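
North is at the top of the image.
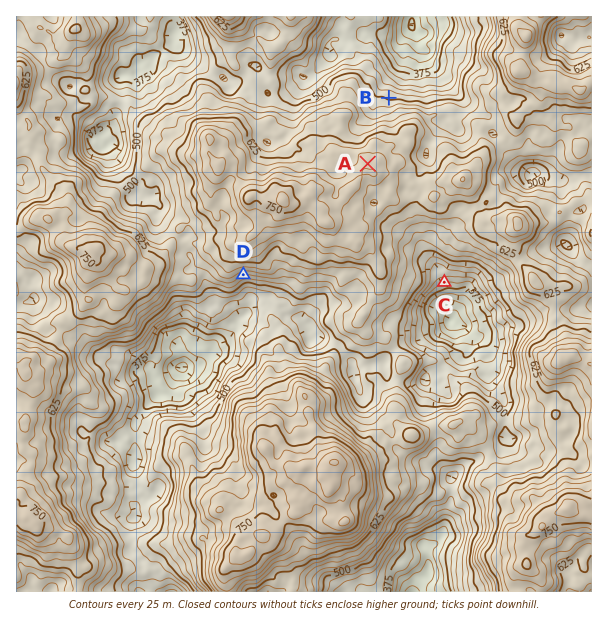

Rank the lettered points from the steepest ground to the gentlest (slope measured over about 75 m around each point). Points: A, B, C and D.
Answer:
D C B A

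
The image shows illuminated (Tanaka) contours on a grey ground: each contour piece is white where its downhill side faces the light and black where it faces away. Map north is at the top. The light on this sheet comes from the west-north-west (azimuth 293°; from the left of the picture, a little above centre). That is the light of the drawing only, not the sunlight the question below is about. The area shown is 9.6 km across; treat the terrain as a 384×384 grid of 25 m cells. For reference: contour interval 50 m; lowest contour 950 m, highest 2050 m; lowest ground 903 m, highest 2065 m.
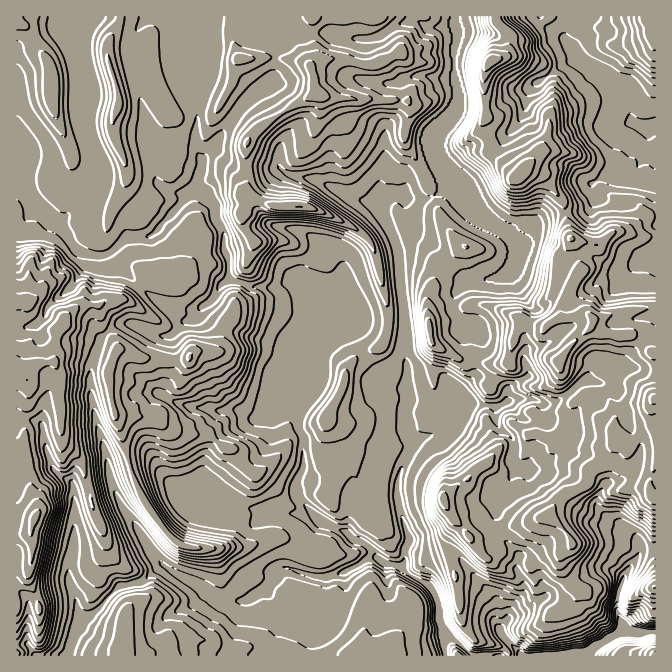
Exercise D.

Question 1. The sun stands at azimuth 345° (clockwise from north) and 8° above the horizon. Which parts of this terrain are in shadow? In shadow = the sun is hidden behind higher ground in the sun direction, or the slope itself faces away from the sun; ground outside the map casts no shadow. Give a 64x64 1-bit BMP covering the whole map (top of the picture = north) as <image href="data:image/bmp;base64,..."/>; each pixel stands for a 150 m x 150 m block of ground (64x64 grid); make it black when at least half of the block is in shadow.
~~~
<image width="64" height="64" href="data:image/bmp;base64,Qk0+AgAAAAAAAD4AAAAoAAAAQAAAAEAAAAABAAEAAAAAAAACAAATCwAAEwsAAAIAAAAAAAAA////AAAAAAD/AB4AAC///v8APgAA/////wA/AAD/////hv8AAP/3///H/wAAb////8f/gABv////8f/AAG///f/7/+eA7//+f////8/f//8/x//5/h/////P/+A+HH3//98CYP88/H8/vn/h8fh8/z88//fDcAn/H3n//8IjA/8P+//8Bg+B/w/3//gGD4D8D///+AYHgHgf//54hgPAPD///7mCAfAAP///mYAA2IA////LoBhZgDf/f8eg3EPA9/7/yIA8t8Hngf/48D//weef//72P//g5z///34///g3P////n///Dc////+f///Bz5///74cf8HgAP//uAx/gfeA//2ADz8T/8H//YCJmDn/EP//geDOHP44f/8BwACOCPx//wAAQAcB3n//gIY+AwAH//+Dzj8AAAb//Yf+HwAAAH/9g/5/gHAGf/3Dv3/AHwb/+8A/R8APgf/3wH8AAAeB/+/g/7BABsB/P+D/8AAOZkB/+f/wAAZ8Ef/5//AABnA///nP+AAAGH//+8f4ABIIf///w/ACFB5///8AAAYMFn//+fgARgwXP//8/IDPDBcP//x88c8MA4f//HwhwwAB4f8MfAPCAAHwB/h+A8IAAPw/+H4HwAAA/n/4fw/AAAD4Ycg8H+AIAAAAOAQOYAgAAP4ABoAgDAAB/xBhgAgAAAf/+AGAA=="/>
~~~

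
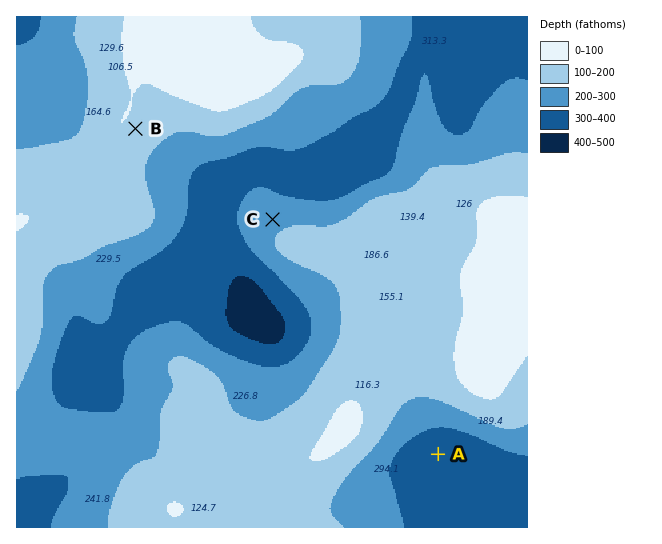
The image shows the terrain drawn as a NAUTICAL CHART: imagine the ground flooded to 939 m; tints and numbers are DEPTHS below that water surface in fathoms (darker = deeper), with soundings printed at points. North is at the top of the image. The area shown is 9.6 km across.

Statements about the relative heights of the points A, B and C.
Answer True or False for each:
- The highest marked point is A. False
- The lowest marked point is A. True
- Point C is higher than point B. False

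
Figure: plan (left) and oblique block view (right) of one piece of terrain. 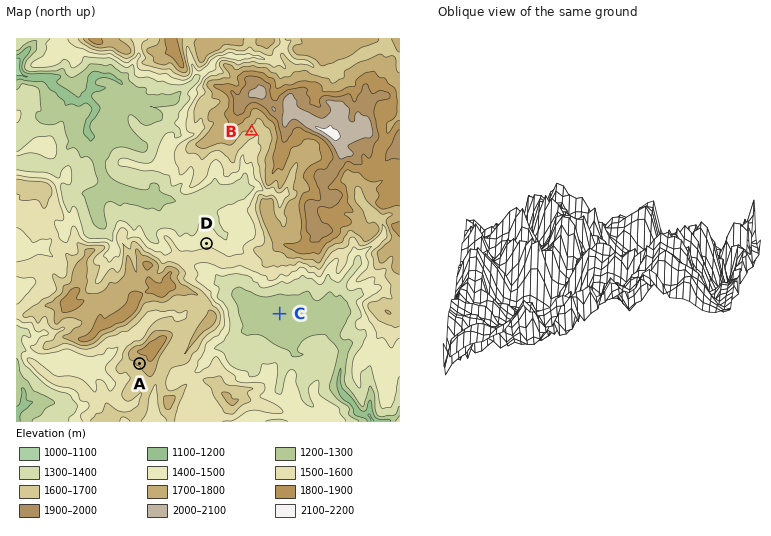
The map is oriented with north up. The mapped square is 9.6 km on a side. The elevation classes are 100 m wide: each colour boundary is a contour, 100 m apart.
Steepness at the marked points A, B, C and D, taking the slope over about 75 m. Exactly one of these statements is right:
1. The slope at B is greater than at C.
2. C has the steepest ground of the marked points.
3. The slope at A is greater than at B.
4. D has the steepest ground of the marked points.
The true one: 1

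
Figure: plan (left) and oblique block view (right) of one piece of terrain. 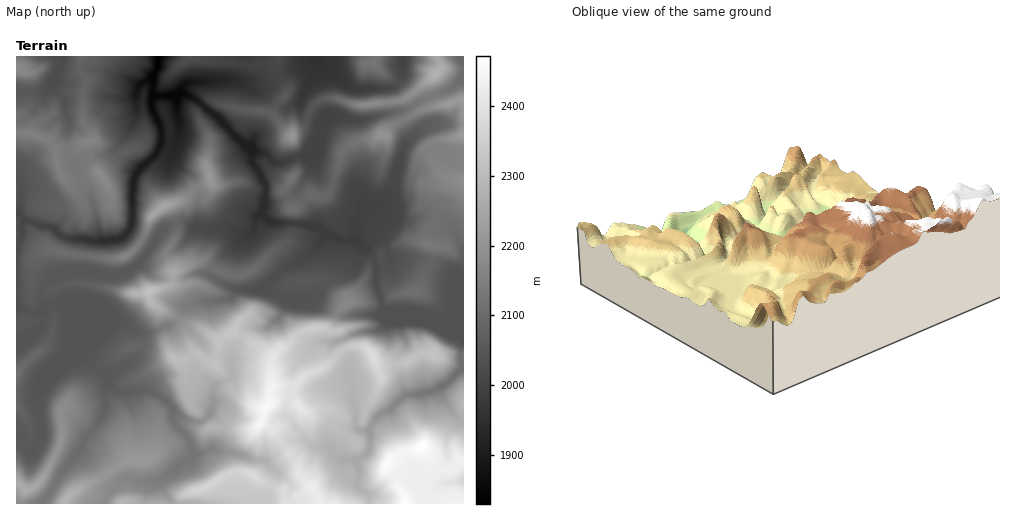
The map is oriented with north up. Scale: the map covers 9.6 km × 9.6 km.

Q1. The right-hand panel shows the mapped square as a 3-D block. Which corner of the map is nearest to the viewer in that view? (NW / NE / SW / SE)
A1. SW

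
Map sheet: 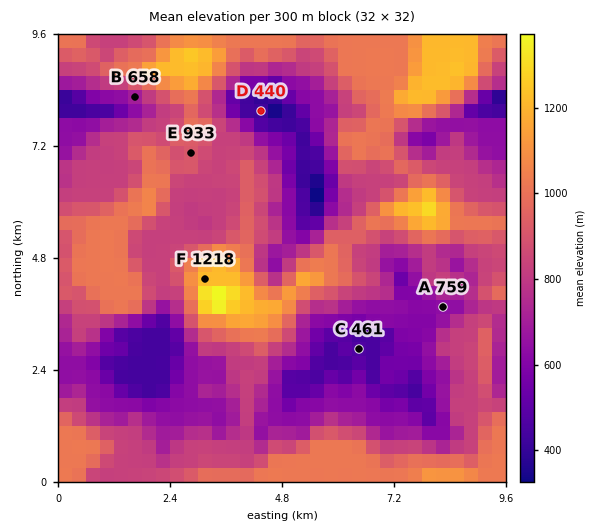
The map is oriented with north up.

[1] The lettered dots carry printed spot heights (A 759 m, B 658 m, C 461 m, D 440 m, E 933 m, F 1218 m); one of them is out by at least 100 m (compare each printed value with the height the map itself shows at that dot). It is A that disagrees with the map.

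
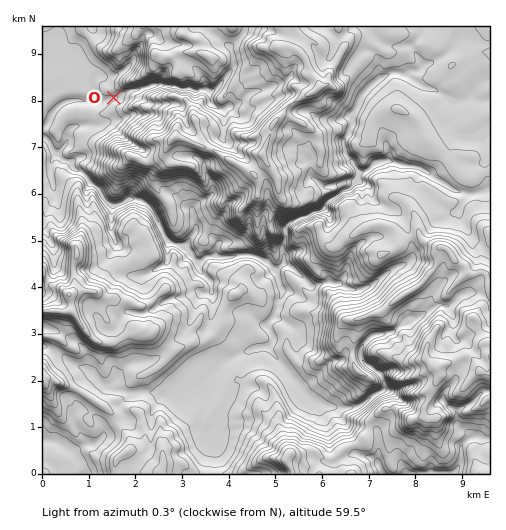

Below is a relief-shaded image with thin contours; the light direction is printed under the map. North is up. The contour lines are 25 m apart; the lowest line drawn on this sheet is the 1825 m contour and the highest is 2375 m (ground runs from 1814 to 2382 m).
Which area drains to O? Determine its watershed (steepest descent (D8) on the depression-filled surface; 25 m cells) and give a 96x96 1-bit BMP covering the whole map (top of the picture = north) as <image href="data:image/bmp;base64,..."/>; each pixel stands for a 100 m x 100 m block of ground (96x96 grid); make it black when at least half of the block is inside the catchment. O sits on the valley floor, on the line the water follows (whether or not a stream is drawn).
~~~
<image width="96" height="96" href="data:image/bmp;base64,Qk2+BAAAAAAAAD4AAAAoAAAAYAAAAGAAAAABAAEAAAAAAIAEAAATCwAAEwsAAAIAAAAAAAAA////AAAAAAAAAAAAAAAAAAAAAAAAAAAAAAAAAAAAAAAAAAAAAAAAAAAAAAAAAAAAAAAAAAAAAAAAAAAAAAAAAAAAAAAAAAAAAAAAAAAAAAAAAAAAAAAAAAAAAAAAAAAAAAAAAAAAAAAAAAAAAAAAAAAAAAAAAAAAAAAAAAAAAAAAAAAAAAAAAAAAAAAAAAAAAAAAAAAAAAAAAAAAAAAAAAAAAAAAAAAAAAAAAAAAAAAAAAAAAAAAAAAAAAAAAAAAAAAAAAAAAAAAAAAAAAAAAAAAAAAAAAAAAAAAAAAAAAAAAAAAAAAAAAAAAAAAAAAAAAAAAAAAAAAAAAAAAAAAAAAAAAAAAAAAAAAAAAAAAAAAAAAAAAAAAAAAAAAAAAAAAAAAAAAAAAAAAAAAAAAAAAAAAAAAAAAAAAAAAAAAAAAAAAAAAAAAAAAAAAAAAAAAAAAAAAAAAAAAAAAAAAAAAAAAAAAAAAAAAAAAAAAAAAAAAAAAAAAAAAAAAAAAAAAAAAAAAAAAAAAAAAAAAAAAAAAAAAAAAAAAAAAAAAAAAAAAAAAAAAAAAAAAAAAAAAAAAAAAAAAAAAAAAAAAAAAAAAAAAAAAAAAAAAAAAAAAAAAAAAAAAAAAAAAAAAAAAAAAAAAAAAAAAAAAAAAAAAAAAAAAAAAAAAAAAAAAAAAAAAAAAAAAAAAAAAAAAAAAAAAAAAAAAAAAAAAAAAAAAAAAAAAAAAAAAAAAAAAAAAAAAAAAAAAAAAAAAAAAAAAAAAAAAAAAAAAAAAAAAAAAAAAAAAAAAAAAAAAAAAAAAAAAAAAAAAAAAAAAAAAAAAAAAAAAAAAAAAAAAAAAAAAAAAAAAAAAAAAAAAAAAAAAAAAAAAAAAAAAAAAAAAAAAAAAAAAAAAAAAAAAAAAAAAAAAAAAAAAAAAAAAAAAAAAAAAAAAAAAAAAAAAAAAAAAAAAAAAAAAAAAAAAAAAAAAAAAAAAAAAAAAAAAAAAAAAAAAAAAAAAAAAAAAAAAAAAAAAAAAAAAAAAAAAAAAAAAAAAAAAAAAAAAAAAAAAAAABwAAAAAAAAAAAAAAD4AAAAAAAAAAAAAAP8AAAAAAAAAAAAAA/4AAAAAAAAAAAAAD/8AAAAAAAAAAAAAf/8AAAAAAAAAAAAB//8AAAAAAAAAAAAH//+AAAAAAAAAAAAH//+AAAAAAAAAAAAH//+AAAAAAAAAAAAH///AAAAAAAAAAAAH///gAAAAAAAAAAAP///wAAAAAAAAAGP////wAAAAAAAAAP/////8AAAAAAAAAf//////AAAAAAAAAf//////gAAAAAAAAP//////4AAAAAAAAH//////4AAAAAAAAB//////4AAAAAAAAAP/////wAAAAAAAAAH/////gAAAAAAAAAD/////gAAAAAAAAAD/////gAAAAAAAAAD/////AAAAAAAAAAADP//+AAAAAAAAAAAAP//4AAAAAAAAAAAAP//4AAAAAAAAAAAA///4AAAAAAAAAAAD///4AAAAAAAAAAAD///wAAAAAAA="/>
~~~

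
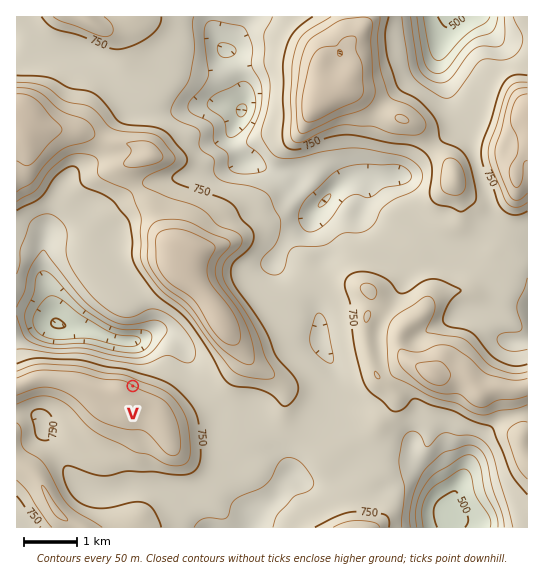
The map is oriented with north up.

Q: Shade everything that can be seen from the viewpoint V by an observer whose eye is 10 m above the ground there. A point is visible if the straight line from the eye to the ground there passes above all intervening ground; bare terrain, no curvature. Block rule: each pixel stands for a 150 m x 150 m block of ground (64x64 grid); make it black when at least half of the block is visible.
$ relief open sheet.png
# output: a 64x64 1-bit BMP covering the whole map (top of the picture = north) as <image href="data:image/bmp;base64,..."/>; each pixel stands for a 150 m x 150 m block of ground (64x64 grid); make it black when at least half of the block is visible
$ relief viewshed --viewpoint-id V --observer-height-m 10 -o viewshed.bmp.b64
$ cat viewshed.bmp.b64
<image width="64" height="64" href="data:image/bmp;base64,Qk0+AgAAAAAAAD4AAAAoAAAAQAAAAEAAAAABAAEAAAAAAAACAAATCwAAEwsAAAIAAAAAAAAA////AAAAAAAAAAAAAAAABwAAAAAAAAAHAAAAAAAAAAcAAAAAAAAADwAAAAAAAwAPAAAAAAAJAA8AAAAAADwAHwAAAAAAfgAfAAAAAAH+AB8AAAAAB/4AHwAAAAAf/AAeAAAAAH/8AH4AAAAB//wB/wAAAAfP/APmAAAAH8H/A8AAAEB/wH8PwAABwf/AHx/AAAPH/8AeeAAAA///AB34AAAD//wAG/AAAAP/+AAL4AAAAP/4AAOIAAAA//AAAQgAAAP/4AABAAAAH//AAAAAAAB//8AAAAAAAf//gAAAAAD///+AAAAAAP///wAAAAAA///+AAAAAAD///wAAAAAAP//+AAAAAAA///wAAAAAAD///AAAAAAAP//4AAAAAAA8//gAAAAAADz/4AAAAAAAP//AAAAAAAA//8AAAAAAAD//wAAAAAAAP//AAAAAAAA//4AAAAAAAD//gAAAAAAAP//AAAAAAAA/7+AAAAAAAD/h4AAAAAAAP/ggAAAAAAA//gAAAAAAAD/4AAAAAAAAP/AAAAAAAAAYAAAAAAAAAAAAAAAAAAAAAAAAAAAAAAAAAAAAAAAAAAAAAAAAAAAAAAAAAAAAAAAAAAAAAAAAAAAAAAAAAAAAAAAAAAAAAAAAAAAAAAAAAAAAAAAAAAAAAAAAAAAAAAAAAAAAAAAAAAAgAAAAAAAAA=="/>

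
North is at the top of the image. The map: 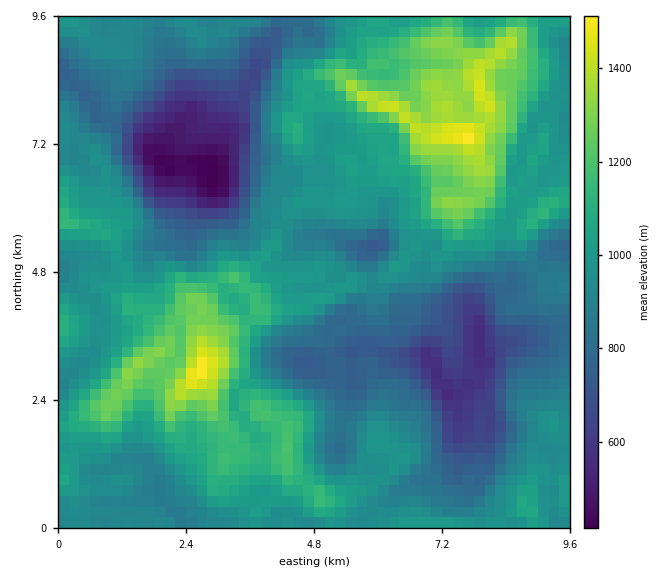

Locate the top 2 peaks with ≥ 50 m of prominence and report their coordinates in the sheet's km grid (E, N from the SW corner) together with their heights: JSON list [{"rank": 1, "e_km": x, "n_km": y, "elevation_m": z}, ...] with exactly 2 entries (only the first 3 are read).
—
[{"rank": 1, "e_km": 2.64, "n_km": 2.94, "elevation_m": 1551}, {"rank": 2, "e_km": 7.66, "n_km": 7.36, "elevation_m": 1545}]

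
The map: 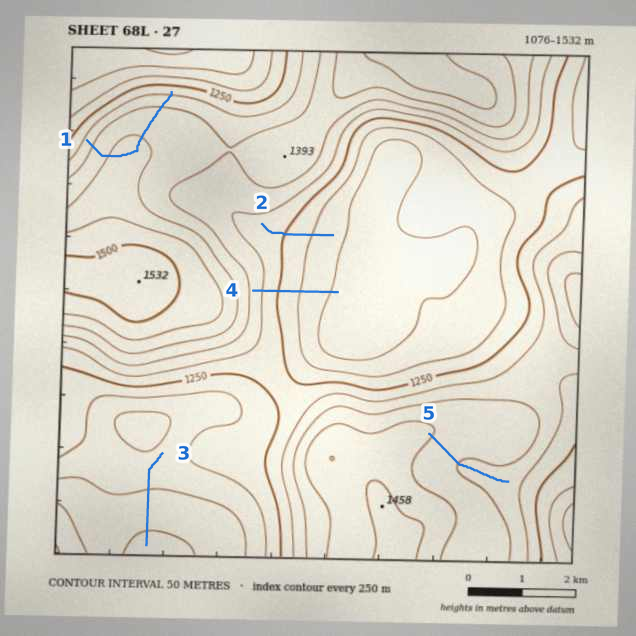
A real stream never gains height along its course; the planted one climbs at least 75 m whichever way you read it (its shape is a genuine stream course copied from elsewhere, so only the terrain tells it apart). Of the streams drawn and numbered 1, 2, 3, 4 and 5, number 1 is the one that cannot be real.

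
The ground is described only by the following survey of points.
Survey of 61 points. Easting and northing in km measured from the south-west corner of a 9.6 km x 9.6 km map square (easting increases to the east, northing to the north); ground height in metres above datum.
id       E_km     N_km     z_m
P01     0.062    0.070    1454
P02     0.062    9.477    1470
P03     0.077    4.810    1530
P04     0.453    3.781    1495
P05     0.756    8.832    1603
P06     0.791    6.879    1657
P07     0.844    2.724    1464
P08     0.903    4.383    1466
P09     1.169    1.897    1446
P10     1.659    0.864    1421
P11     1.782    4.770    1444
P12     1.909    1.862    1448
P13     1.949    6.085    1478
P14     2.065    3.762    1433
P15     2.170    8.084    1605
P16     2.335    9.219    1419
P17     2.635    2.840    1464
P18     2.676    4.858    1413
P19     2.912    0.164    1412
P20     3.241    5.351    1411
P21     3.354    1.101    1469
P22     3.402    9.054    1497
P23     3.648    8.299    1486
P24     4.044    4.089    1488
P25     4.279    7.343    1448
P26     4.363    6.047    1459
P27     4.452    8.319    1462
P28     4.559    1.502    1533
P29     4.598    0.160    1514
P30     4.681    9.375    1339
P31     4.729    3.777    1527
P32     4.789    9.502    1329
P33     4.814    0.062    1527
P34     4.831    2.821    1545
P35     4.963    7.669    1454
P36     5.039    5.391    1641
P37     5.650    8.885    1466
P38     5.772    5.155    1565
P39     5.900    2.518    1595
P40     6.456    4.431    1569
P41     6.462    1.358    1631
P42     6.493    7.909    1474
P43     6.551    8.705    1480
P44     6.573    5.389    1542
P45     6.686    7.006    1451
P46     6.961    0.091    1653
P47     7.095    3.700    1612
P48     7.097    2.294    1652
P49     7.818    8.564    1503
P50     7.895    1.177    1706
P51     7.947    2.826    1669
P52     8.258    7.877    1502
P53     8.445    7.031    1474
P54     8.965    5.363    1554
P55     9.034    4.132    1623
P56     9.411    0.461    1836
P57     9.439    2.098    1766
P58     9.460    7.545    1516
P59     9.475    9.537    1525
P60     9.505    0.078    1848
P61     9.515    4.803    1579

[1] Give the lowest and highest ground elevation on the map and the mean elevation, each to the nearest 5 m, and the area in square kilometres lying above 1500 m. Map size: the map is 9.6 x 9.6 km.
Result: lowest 1325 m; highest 1855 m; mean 1530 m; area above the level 48.3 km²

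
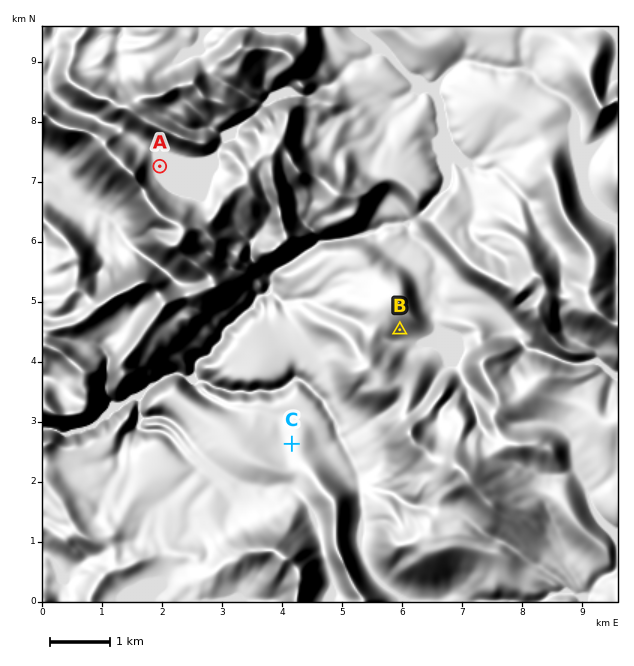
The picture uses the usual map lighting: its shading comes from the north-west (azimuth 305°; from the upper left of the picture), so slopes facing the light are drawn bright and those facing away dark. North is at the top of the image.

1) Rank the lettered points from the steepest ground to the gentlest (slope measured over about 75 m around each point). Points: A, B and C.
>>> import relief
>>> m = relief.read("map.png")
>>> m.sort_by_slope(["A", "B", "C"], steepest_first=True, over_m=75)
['B', 'C', 'A']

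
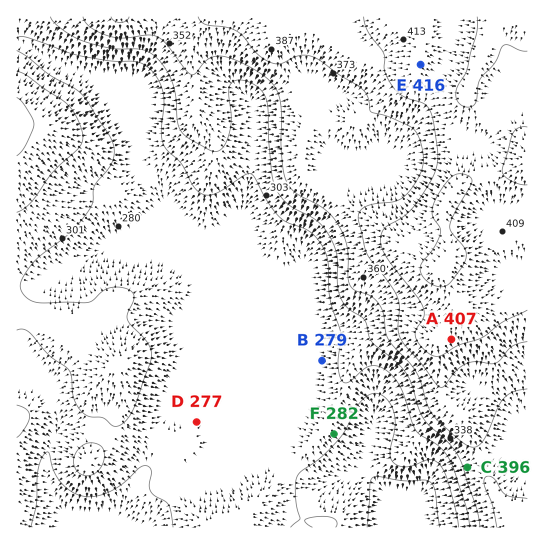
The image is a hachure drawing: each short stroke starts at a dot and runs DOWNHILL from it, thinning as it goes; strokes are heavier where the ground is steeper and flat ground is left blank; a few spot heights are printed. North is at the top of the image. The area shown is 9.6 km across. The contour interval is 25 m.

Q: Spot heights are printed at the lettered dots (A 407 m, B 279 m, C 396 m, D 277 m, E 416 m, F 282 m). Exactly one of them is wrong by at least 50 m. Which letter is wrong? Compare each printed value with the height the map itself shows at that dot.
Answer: C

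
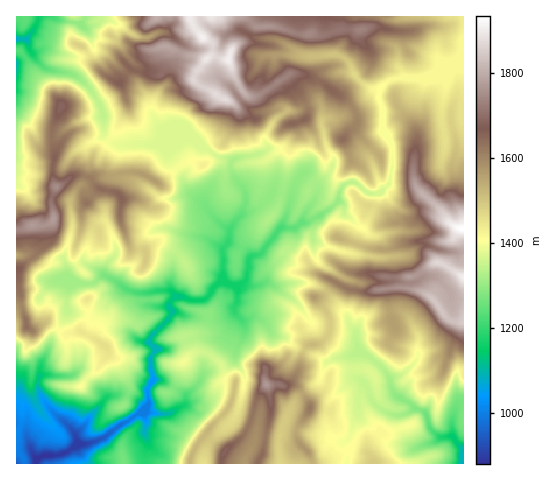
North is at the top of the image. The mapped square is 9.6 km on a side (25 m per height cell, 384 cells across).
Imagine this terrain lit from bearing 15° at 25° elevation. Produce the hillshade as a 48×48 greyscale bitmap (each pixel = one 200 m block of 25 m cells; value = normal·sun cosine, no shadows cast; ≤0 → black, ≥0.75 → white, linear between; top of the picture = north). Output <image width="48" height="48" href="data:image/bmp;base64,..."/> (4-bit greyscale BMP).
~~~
<image width="48" height="48" href="data:image/bmp;base64,Qk32BAAAAAAAAHYAAAAoAAAAMAAAADAAAAABAAQAAAAAAIAEAAATCwAAEwsAABAAAAAAAAAAAAAAABEREQAiIiIAMzMzAERERABVVVUAZmZmAHd3dwCIiIgAmZmZAKqqqgC7u7sAzMzMAN3d3QDu7u4A////AJpXjezMqqqpaLdod3qJhljLqIm8zN3KmZhFWMvNuruoeKdpuHmZh3u6mZm7qqvNyJZER4Z6zbyXeKp73IioiKypiZqpl2jMxYZmmkMSjeyYmqupzKiXmZiIiauqqGiFY3ZopiNRBby7zLvKiqeGiXR4iaq8y7tUVnZ5QBBGEEqXeaq7iJd3iIZ5mZq7q8hGaGWEAAAXhzRAJXd5p5dYVYyqqZqZqWJGaFRQAAFEeGVWdEZ2mJc2M47JqpmJlTM1VkRDaJdBNXaZdUeHipZamIu5mpiJdVZURDVoeJhDRWaCJFaInoWd7ZiamYiYVnhmRQNDI2dlVnhyZ3dovYff3LuaqpqUJHh4RBEVVmZ3iruLupiKy6z/7NpnmZgwJXh4UhAEV2VpvO2XaKqrubz/3Kh2eIUjV2ZmUgAjZ2abu6dFaaqqqrrMqJu4iHVWd3VDECaEipq6qFQpzMupq6q4d6uYmWZmiXQgAH3qq6mqmZp33Lqau4iHibhYqFVnmVMAR47tqYeau7u5mazKqoh3epNJgyE2djAFqYq8uZqqzLuqiJm7qqmYmVSIMAABIAA6mJmsurzLynV4UyN7yamql3ukJFVDISWqhpmZmYi7hBATMTdppYiHZndWmYeZmJqYVZVFZleHMSI1RXmHZXh2Zla8mZrO7dplacYSVVhTU0dnZ5qYeHmYmYzZvu7u7sl6zIYxJUZEdEmYeaqpiXaJmayry5qph2jMmDVSFmVnYou5mqqoiGVqq8uXVoq5h2moRFM0RnV5Mqu6mZmHeHdnu8uHm9yYiZl1Q5mHZ3WIFqh3eJiJeIiFiJqs3bdmeHUiae/7uVVmN4VFeJmXZoiYZ3ib22aJqGImzf/ZyWVTR1V5qpmHdoiZeHd4p2m8tzJt7vx3dXhiWpqoiZh3eIiJiIeHdqy8lBTP77hnhGiJvcpliHZ4iXiIiJh3SLZoczz/7od4y3m8y5eNyFRXiGd3d4lmQyJkc47+3IdYvszc3Lzut2ZWd2ZmZndVYRd2dazMqnU2i+7d7u7bqYmWVmeGVFQ1RHlpdaqqqmRXl7zNy8y5maqVM0V1RCE0BYecdaqZmVaHp2i7mJmZiZhUQiNDEhJkJ3jNZquqmXqHiYiqdmeIiIU0QREUISSGmom5R6y5iaqIaKu5dUiHd0AAAAM1iHaHqpmYWLy5iamHZ3q4Ukh1QgAAAFZUmpl2Z6unacy5mal2m7ylImdUEAAAF2RENHp0R722eru5qYh5//6BA4UiEAA3unl0NHhUesyoq7u6qYee//sQB3IAIhScpt25ZnZqzcdXu7qpmXjP/qIDiWMiM2iZV8zMqaqszJM1mYiZmVrJdjJ7uYZVRolmWqvM3v7cuURFZUeIiWyXdTbLmoRVV5mImamYvcqqlCR3ZWiIeMt4hWvKupvKuoaK23dnhSASIiaYZXZ3eYeIeN6pvMutxiObzqVEIBEiI0d1RVVWeEWYnOyay1IlUzineXVERomYeKqImql4iGSqvLictiMAJlpzMzeIq7y7vO3N/+yqmA=="/>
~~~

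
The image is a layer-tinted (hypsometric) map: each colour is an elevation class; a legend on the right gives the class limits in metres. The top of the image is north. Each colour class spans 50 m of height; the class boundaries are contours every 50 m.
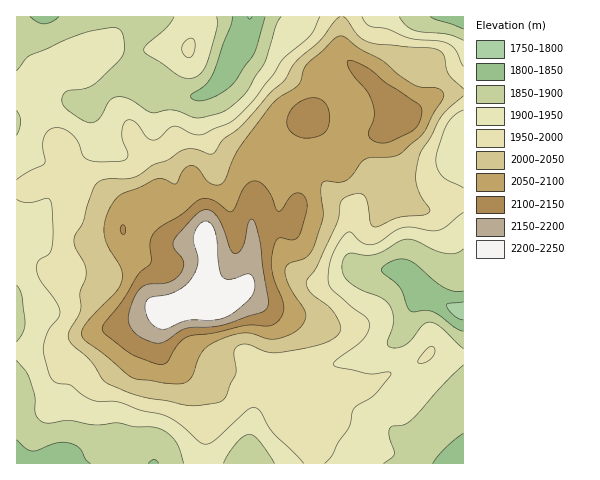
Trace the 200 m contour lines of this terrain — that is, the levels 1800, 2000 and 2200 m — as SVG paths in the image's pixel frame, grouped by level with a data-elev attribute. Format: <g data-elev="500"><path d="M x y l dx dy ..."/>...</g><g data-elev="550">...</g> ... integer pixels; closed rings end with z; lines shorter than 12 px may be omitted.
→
<g data-elev="1800"><path d="M463 320l-9-4-8-10 2-3 15-1"/></g><g data-elev="2000"><path d="M463 89l-15-15-4-18-5-6-8-2-52-4-10-2-11-6-15-19"/><path d="M340 17l-6 5-15 19-24 21-11 19-14 12-29 34-19 13-8 13-5 1-15-5-9 0-17 11-15 5-17 12-10 2-22 0-6 3-3 4-8 20-4 16-9 16 1 8 10 18 1 10-6 19 0 18-10 19-2 6 3 7 18 17 13 18 5 5 30 12 46 10 13 1 20-3 6-2 3-4 10-22 1-6-2-16 1-4 3-3 10-2 18 8 12 1 39-7 18-9 6-8-3-10-9-12-19-15-4-9 11-17 19-42 5-22 3-4 7-3 7-2 5 2 4 7 4 21 4 4 23-9 25-3 6-2 1-4-10-14-4-13 0-9 3-16 22-40 22-21"/></g><g data-elev="2200"><path d="M161 329l6 0 20-9 26 0 12-2 14-10 11-9 3-6 2-11-2-5-3-3-4 0-16 5-5 0-3-3-3-11-3-31-3-8-5-5-4 0-3 2-7 11 0 8 4 20-2 9-6 9-7 7-8 5-9 3-15 2-5 5-1 7 3 10 6 7z"/></g>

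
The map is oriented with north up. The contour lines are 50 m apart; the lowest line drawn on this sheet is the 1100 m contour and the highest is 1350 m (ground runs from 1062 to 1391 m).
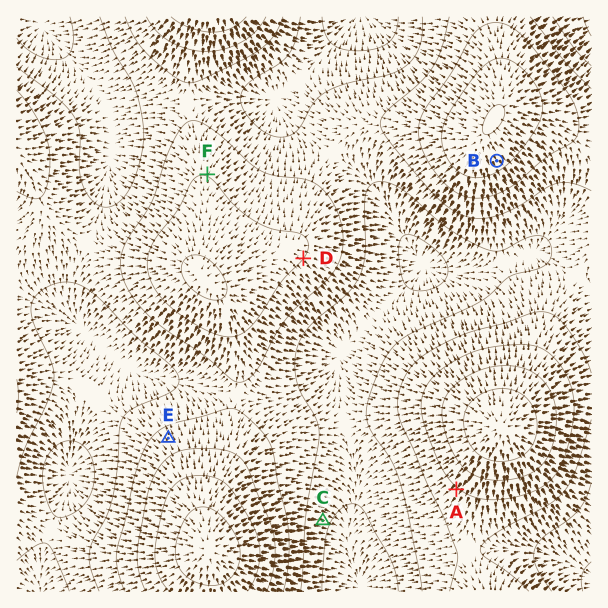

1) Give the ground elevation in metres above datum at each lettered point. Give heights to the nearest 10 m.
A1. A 1250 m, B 1320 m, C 1110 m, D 1250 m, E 1220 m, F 1250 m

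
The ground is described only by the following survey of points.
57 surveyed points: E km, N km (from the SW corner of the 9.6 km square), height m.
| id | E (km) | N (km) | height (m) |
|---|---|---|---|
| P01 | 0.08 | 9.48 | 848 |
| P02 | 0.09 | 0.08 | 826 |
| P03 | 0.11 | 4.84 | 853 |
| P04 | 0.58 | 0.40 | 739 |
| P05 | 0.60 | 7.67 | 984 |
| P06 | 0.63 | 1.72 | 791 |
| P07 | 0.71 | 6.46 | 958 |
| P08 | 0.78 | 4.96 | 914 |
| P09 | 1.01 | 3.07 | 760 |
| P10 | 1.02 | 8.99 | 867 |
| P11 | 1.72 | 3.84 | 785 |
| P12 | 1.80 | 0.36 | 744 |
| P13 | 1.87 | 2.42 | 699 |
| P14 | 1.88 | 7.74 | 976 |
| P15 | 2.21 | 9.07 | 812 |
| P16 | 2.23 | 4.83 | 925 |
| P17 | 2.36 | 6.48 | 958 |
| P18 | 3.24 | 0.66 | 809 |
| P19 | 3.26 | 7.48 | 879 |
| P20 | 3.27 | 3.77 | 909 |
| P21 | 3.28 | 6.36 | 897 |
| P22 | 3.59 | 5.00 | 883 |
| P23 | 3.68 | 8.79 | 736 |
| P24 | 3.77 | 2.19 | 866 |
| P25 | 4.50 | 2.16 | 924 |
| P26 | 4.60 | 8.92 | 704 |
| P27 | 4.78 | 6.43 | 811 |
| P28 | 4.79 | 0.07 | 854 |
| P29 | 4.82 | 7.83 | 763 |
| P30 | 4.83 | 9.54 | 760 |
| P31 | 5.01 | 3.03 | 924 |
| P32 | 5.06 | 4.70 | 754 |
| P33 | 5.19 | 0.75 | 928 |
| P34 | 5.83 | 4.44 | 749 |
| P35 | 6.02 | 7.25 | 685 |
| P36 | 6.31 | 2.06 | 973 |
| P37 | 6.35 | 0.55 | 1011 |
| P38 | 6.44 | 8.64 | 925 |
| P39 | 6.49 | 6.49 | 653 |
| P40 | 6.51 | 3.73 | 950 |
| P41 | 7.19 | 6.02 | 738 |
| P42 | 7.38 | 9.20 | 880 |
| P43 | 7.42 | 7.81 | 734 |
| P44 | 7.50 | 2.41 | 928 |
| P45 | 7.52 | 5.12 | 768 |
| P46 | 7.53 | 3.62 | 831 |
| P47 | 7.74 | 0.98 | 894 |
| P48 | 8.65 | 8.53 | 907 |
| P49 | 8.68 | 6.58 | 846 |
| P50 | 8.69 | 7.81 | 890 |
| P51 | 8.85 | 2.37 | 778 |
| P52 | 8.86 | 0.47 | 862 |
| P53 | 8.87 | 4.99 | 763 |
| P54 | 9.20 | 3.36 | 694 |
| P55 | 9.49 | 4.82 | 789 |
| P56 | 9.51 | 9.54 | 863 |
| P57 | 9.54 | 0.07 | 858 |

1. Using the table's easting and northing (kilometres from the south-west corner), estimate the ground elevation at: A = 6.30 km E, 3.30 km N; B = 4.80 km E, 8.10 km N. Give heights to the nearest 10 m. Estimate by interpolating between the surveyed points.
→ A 950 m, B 730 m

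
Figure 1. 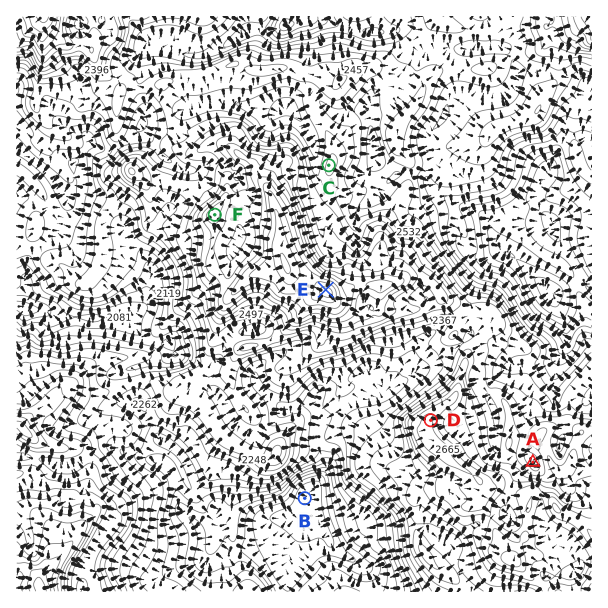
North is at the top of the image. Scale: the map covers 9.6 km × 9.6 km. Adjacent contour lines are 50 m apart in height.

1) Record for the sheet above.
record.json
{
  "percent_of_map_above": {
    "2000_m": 93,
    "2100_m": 86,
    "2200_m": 76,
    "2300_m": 57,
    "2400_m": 39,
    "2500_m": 23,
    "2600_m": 13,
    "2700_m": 5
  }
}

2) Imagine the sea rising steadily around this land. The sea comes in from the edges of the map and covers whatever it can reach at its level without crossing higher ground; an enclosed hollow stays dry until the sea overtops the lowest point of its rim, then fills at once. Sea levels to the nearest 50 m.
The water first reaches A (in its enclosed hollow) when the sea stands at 2450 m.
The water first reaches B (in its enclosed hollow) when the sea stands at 1900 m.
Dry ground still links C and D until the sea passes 2400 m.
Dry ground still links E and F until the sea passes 2700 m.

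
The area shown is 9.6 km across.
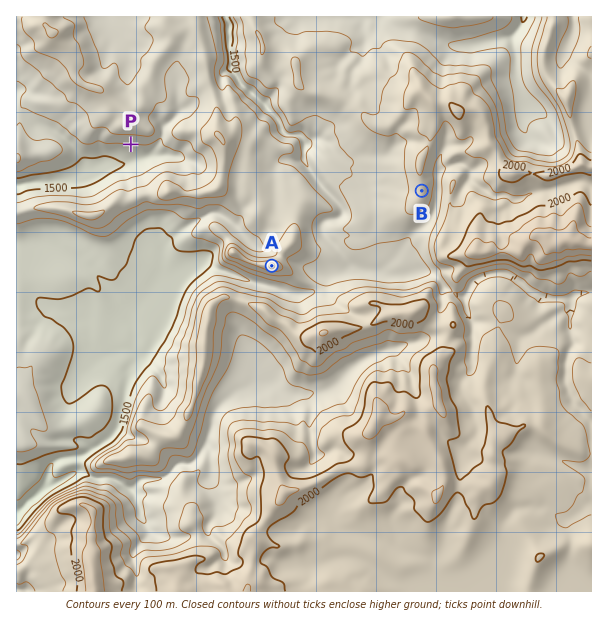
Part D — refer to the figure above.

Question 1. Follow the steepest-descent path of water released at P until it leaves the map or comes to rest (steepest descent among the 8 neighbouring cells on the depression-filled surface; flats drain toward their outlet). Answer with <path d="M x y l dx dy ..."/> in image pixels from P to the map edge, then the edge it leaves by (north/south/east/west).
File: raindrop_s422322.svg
<path d="M131 144l0 17-5 3-4 0-2 1-19 0-8 5-9 1-7 6-6 2-2 1-9 0-1 2-26 0-1 1-15 2"/>
exit: west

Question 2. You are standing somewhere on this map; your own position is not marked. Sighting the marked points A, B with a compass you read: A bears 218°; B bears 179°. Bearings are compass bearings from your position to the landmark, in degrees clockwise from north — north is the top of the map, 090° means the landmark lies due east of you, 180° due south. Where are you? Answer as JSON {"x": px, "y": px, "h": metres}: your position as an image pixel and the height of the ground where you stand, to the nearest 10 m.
{"x": 420, "y": 76, "h": 1930}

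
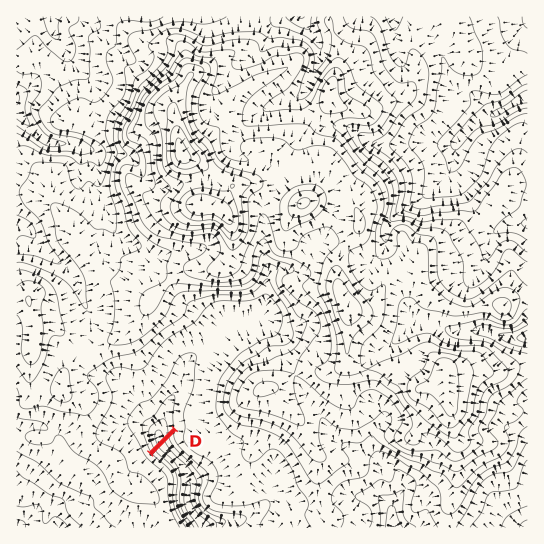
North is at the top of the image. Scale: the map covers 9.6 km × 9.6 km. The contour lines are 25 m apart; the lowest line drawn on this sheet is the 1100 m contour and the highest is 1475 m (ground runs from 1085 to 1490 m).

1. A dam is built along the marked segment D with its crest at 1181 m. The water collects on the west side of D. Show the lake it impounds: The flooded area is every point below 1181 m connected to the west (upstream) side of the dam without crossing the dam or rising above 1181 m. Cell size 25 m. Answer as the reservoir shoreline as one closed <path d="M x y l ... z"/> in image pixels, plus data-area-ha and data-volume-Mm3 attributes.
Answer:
<path d="M178 388l-5 1-12 12-6 10-5 5-5 1-5 5 0 7 9 22 26-24 0-17 5-19-2-3z" data-area-ha="43" data-volume-Mm3="9.38"/>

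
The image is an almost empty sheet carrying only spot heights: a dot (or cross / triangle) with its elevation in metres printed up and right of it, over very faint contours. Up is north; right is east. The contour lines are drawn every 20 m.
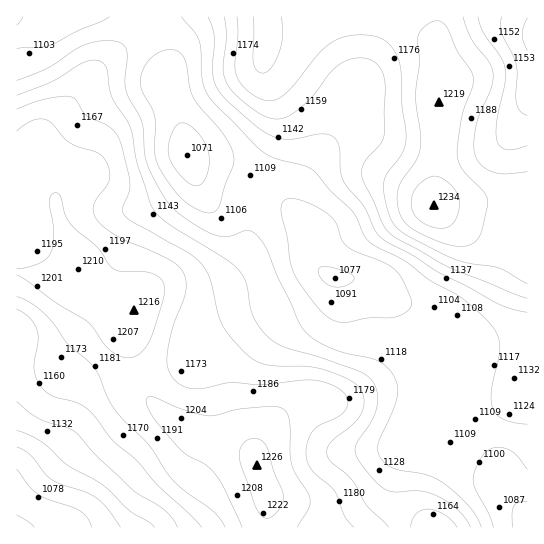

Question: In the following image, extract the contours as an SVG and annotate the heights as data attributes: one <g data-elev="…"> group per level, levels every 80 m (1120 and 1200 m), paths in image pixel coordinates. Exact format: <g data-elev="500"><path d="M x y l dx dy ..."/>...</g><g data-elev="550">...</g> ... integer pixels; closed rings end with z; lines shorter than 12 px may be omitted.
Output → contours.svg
<g data-elev="1120"><path d="M481 527l-4-10-8-11-26-23-17-8-32-6-8-5-5-6-3-7 0-8 16-34 4-16-2-12-8-12-6-6-8-4-29-6-16-6-13-6-10-8-8-12-20-44-12-29-5-8-7-7-7-3-18 6-15-1-28-16-11-9-8-8-19-36-3-12-3-32-16-31-1-12 2-25-4-9-5-3-9-1-22 3-12 5-28 19-30 12"/><path d="M17 430l13 5 12 7 24 22 36 20 27 26 20 12 6 5"/><path d="M527 51l-4-10-1-7 5-16"/><path d="M181 17l14 16 4 8 2 9 1 29 5 15 8 11 39 39 9 8 8 5 32 8 10 5 18 21 22 21 11 23 6 7 33 18 27 20 30 17 16 13 15 15 7 10 2 12-9 43 0 11 2 7 4 7 6 4 11 4 13 1"/></g><g data-elev="1200"><path d="M297 527l12-18 1-10-2-6-12-18-4-10-2-11 0-32-2-7-3-5-7-3-11-1-28 3-22 6-10 1-25-7-28-12-7 1-1 5 5 11 24 30 12 11 19 10 11 11 8 13 17 38"/><path d="M17 275l9 5 32 24 28 17 7 6 15 22 9 6 9 3 7-1 5-2 9-10 7-15 10-37-1-11-8-7-12-3-23-1-9-4-14-20-21-17-7-8-5-9-3-16-4-4-6 2-2 6 5 32-1 12-3 9-4 5-8 5-12 4-9 1"/><path d="M455 246l14-1 5-2 4-5 5-11 5-26-5-10-21-22-5-12 1-12 3-26 12-33 0-11-3-6-13-18-11-25-4-4-5-1-6 1-6 4-7 11 1 25-3 36 4 35 0 14-4 14-16 24-3 8 0 9 4 15 9 10 23 12z"/><path d="M253 17l0 45 3 8 6 3 5-1 4-4 8-17 3-14 0-20"/></g>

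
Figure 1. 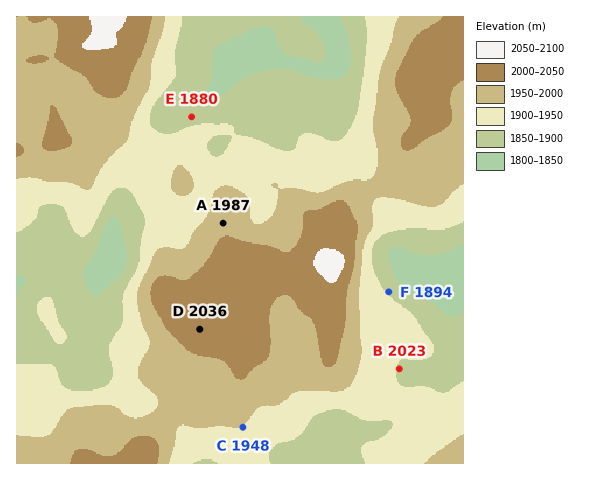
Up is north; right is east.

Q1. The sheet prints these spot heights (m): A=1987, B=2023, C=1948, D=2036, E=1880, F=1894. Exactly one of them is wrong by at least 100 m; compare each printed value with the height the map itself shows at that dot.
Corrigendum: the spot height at B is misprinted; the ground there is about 1898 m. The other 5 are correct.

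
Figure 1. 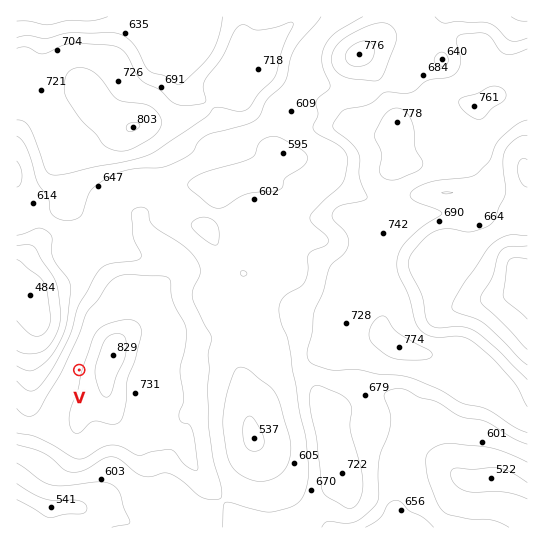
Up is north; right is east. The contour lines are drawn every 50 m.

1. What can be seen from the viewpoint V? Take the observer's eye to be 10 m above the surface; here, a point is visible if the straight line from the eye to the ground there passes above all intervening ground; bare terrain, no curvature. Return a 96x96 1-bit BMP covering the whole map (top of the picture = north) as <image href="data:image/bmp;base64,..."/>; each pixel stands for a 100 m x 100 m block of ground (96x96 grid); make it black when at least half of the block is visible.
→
<image width="96" height="96" href="data:image/bmp;base64,Qk2+BAAAAAAAAD4AAAAoAAAAYAAAAGAAAAABAAEAAAAAAIAEAAATCwAAEwsAAAIAAAAAAAAA////AAAAAAAAAAAAAAAAAAAAAAAAAAAAAAAAAAAAAAAAAAAAAAAAAAAAAAAAAAAAAAAAAAAAAAAAAAAAAAAAAAAAAAAAAAAAAAAAAAAAAAAAAAAAAAAAAAAAAAAAAAAAAAAAAAAAAAAAAAAAAAAAAAAAAAAAAAAAAAAAAAAAAAAAAAAAAAAAAAAAAAAAAAAAAAAAAAAAAAAAAAAAAAAAAAAAAAAAAAAAAAAAAAAAAAAAAAAAAAAAAAAAAAAAAAAAAAAAAAAAAAAAAAAAAAAAAAAAAAAAAAAAAAAAAAAAAAD8AAAAAAAAAAAAAAD8AAAAAAAAAAAAAAD+AAAAAAAAAAAAAAD+IAAAAAAAAAAAAAD/8AAAAAAAAAAAAAD/+AAAAAAAAAAAAAD/+AAAAAAAAAAAAAD3/AAAAAAAAAAAAADh/AAAAAAAAAAAAADh/gAAAAAAAAAAAADg/gAAAAAAAAAAAADgfgAAAAAAAAAAAADAfwAAAAAAAAAAAADAPwAAAAAAAAAAAACAPwAAAAAAAAAAAACAH4AAAAAAAAAAAAAADwAAAAAAAAAAAAAADgAAAAAAAAAAAAAADAAAAAAAAAAAAAAADAAAAAAAAAAAAAAADAAAAAAAAAAAAACADAAAAAAAAAAAAACAAAAAAAAAAAAAAACAAAAAAAAAAAAAAACAAAAAAAAAAAAAAADAAAAAAAAAAAAAAADAAAAAAAAAAAAAAADgAAAAAAAAAAAAAADg4AAAAAAAAAAAAAD/8AAAAAAAAAAAAAD/+AAAAAAAAAAAAAD/+AAAAAAAAAAAAAD//AAAAAAAAAAAAAD//AAAAAAAAAAAAAD/BAAAAAAAAAAAAAD+BgAAAAAAAAAAAAD+DgAAAAAAAAAAAAD/vwAAAAAAAAAAAAD//wAAAAAAAAAAAAD//wAAAAAAAAAAAAB//4AAAAAAAAAAAAAf/4AAAAAAAAAAAAAf/8AAAAAAAAAAAAA//8AAAAAAAAAAAAA//+AAAAAAAAAAAAB//+AAAAAAAAAAAAB//+AAAAAAAAAAAAD///AAAAAAAAAAAAD///gAAAAAAAAAAAD///4AAAAAAAAAAAD///+AAAAAAAAAAAD////AAAAAAAAAAAD////gAAAAAAAAAAD////wAAAAAAAAAAD////wAAAAAAAAAAD////4AAAAAAAAAAD////8AAAAAAAAAAD///H8AAAAAAAAAAD//8AAAAAAAAAAAAD//4AAAAAAAAAAAAD//wAAAAAAAAAAAAD//gAAAAAAAAAAAAD//AAAAAAAAAAAAAD/+AAAAAAAAAAAAAD4MAAAAAAAAAAAAADgAAAAAAAAAAAAAADAAAAAAAAAAAAAAADAAAAAAAAAAAAAAADAAAAAAAAAAAAAAAAAAAAAAAAAAAAAAAAAAAAAAAAAAAAAAAAAAAAAAAAAAAAAAAAAAAAAAAAAAAAAAAAAAAAAAAAAAAAAAAAAAAAAAAAAAAAAAAAAAAAAAAAAAAAAAAAAAAAAAAAAAAAAAAAAAAAAAAAAAAAAAAA="/>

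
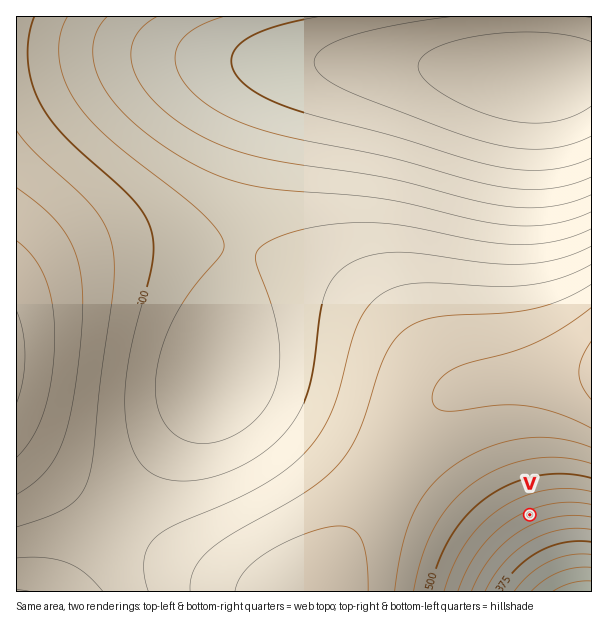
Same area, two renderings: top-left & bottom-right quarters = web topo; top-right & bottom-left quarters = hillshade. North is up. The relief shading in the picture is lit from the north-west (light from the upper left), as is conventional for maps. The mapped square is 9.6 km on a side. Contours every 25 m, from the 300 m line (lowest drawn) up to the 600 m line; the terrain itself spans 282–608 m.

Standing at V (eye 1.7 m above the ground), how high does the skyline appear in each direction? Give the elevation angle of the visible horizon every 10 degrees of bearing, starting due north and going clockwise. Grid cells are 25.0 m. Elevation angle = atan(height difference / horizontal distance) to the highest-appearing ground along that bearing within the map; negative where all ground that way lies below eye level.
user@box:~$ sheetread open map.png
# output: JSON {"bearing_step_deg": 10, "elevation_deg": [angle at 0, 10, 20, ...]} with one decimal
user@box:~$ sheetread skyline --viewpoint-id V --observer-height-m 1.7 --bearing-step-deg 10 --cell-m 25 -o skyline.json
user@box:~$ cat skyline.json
{"bearing_step_deg": 10, "elevation_deg": [5.2, 4.9, 4.5, 4.3, 4.1, 3.5, 2.6, 1.5, 0.4, -0.8, -2.0, -3.1, -4.2, -5.0, -5.6, -6.2, -6.2, -5.9, -5.2, -4.3, -3.1, -1.8, -0.3, 1.2, 2.3, 2.6, 2.9, 3.2, 3.6, 4.0, 4.5, 4.9, 5.2, 5.4, 5.4, 5.4]}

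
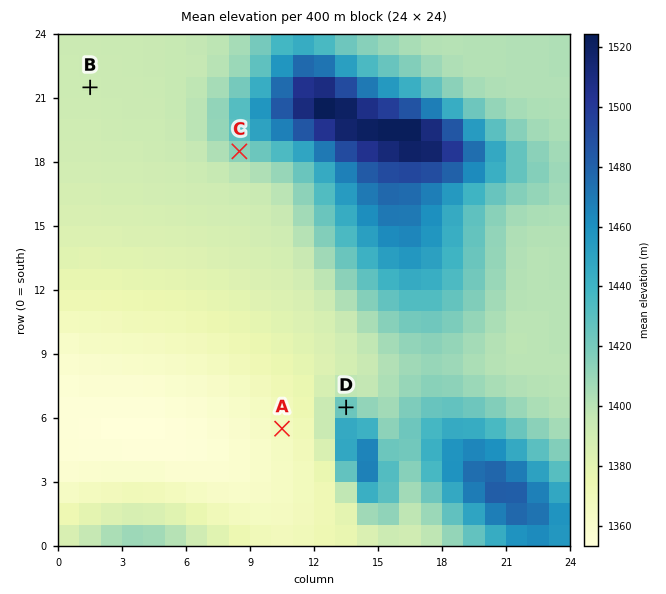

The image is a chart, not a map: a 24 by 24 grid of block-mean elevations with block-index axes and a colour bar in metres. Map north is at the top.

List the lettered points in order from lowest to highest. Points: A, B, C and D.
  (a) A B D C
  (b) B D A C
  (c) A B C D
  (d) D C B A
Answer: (c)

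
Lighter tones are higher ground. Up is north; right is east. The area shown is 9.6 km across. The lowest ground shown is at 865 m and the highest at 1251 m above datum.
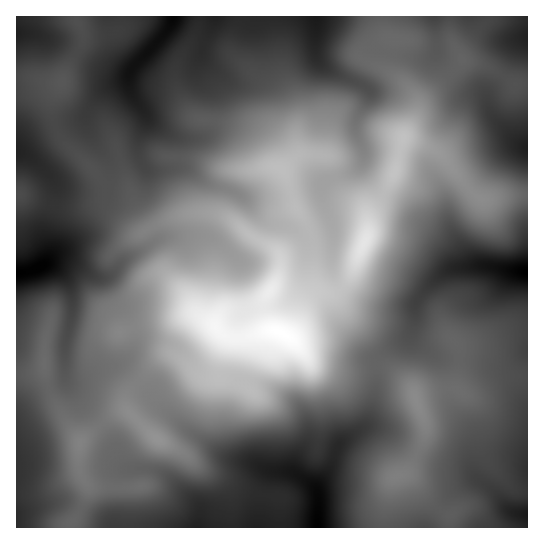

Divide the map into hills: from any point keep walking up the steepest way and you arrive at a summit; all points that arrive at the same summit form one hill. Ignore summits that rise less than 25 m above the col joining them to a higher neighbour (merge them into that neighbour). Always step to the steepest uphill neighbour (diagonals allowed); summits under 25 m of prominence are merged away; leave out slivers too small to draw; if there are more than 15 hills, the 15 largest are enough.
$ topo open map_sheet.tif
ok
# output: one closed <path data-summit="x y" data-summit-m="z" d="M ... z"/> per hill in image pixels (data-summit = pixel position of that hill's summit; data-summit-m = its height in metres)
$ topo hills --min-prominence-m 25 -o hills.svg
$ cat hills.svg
<path data-summit="281 333" data-summit-m="1251" d="M527 16l-511 1 0 134 19 10 18 18 3 8-11 46 3 10 0 15-7 9-12 5-13 2 1 254 182-1 0-21-32-30-16-7-24 0-8-7-8-23-39-46-7-11 1-7 9 4 8-2 20-9 18 0 20 17 22 26 56 42 14 7 17 3 25 8-6 4-4 11-4 17-2 25 58 0 2-17-2-24 11-14 12-30 23-15 6-9 7-29 1-29 8-9 21-12 5-8 2 7 8 8 22 12 22 0 28 5 16 0 19-11z"/><path data-summit="415 398" data-summit-m="1075" d="M411 332l-5 8-21 12-8 9-1 29-7 29-6 9-23 15-12 30-11 14 1 41 109 0 21-30 7-7 19-11 13 5 24 27 17 2 0-160-2-1-17 11-16 0-28-5-22 0-22-12-8-8z"/><path data-summit="158 439" data-summit-m="1089" d="M118 367l-15 1-20 9-8 2-9-4-1 7 15 21 23 24 10 18 6 17 8 7 24 0 16 7 32 30 0 22 59 0 7-42 4-11 6-4-25-8-17-3-14-7-56-42-26-30z"/><path data-summit="365 242" data-summit-m="1212" d="M362 163l-8 8-27 9-6 6 2 16 10 27-1 41 5 13 8 9 30 15 15 2 16-1 8-3 10-14 23-20 7-3 22-2-5-1-6-6-5-12-10-12-28-15-20-19-19-8-16-18z"/><path data-summit="19 194" data-summit-m="980" d="M19 152l-3 1 1 120 16-2 10-6 5-7 0-15-3-10 11-42-3-12-18-18z"/>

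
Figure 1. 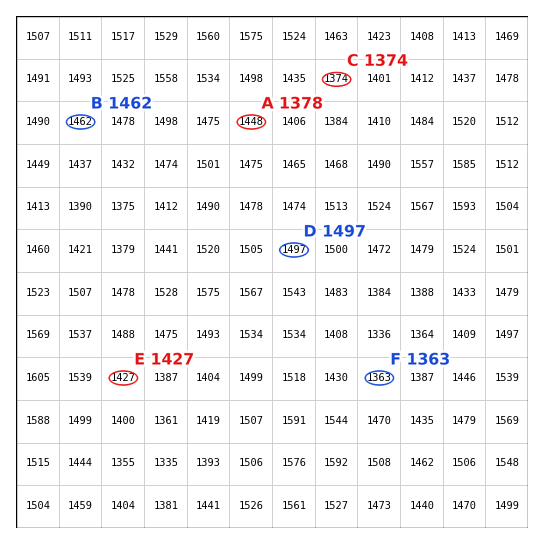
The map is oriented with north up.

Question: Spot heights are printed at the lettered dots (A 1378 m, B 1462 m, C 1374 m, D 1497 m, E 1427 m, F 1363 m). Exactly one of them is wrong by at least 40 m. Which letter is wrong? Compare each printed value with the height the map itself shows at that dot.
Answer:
A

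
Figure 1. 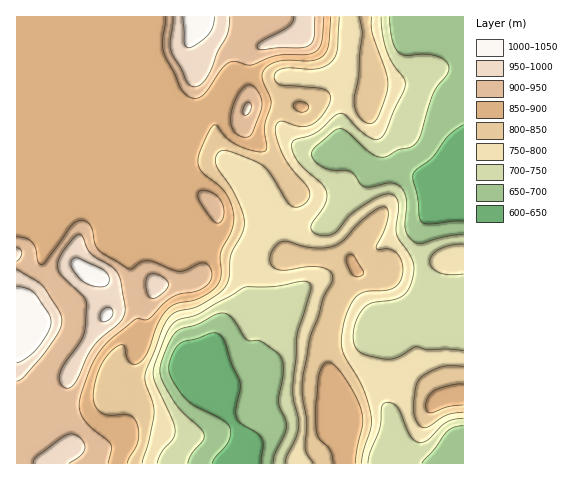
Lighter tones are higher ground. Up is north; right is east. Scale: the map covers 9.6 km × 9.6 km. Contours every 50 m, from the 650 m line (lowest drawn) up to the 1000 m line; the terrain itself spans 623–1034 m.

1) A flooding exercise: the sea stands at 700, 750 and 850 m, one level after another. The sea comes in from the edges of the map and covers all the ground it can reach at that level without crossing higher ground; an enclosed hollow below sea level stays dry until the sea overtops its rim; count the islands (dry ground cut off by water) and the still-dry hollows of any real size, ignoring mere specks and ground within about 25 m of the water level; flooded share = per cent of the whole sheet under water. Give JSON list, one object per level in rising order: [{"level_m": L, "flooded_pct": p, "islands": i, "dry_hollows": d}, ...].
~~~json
[{"level_m": 700, "flooded_pct": 14, "islands": 0, "dry_hollows": 0}, {"level_m": 750, "flooded_pct": 28, "islands": 0, "dry_hollows": 0}, {"level_m": 850, "flooded_pct": 55, "islands": 0, "dry_hollows": 0}]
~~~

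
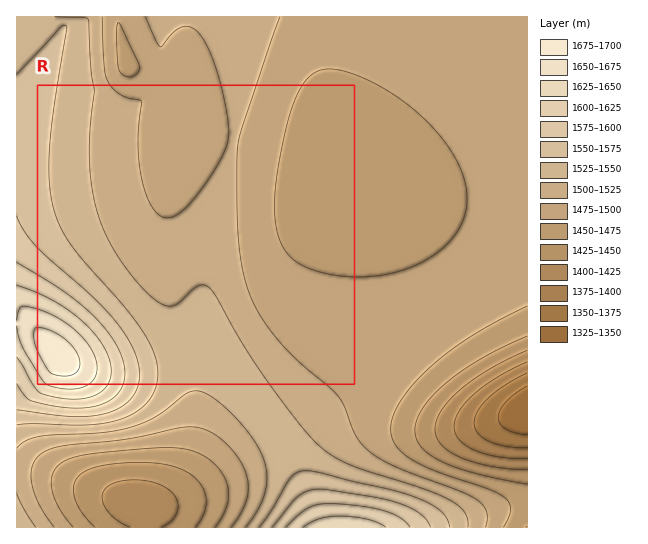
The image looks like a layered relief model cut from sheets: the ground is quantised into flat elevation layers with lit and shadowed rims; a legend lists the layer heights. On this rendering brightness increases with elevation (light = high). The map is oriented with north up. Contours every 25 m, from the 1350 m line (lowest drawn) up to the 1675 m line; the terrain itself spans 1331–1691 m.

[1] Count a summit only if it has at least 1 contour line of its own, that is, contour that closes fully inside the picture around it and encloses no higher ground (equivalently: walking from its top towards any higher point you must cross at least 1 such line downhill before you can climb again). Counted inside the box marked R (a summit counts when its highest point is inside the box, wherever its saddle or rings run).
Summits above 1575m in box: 1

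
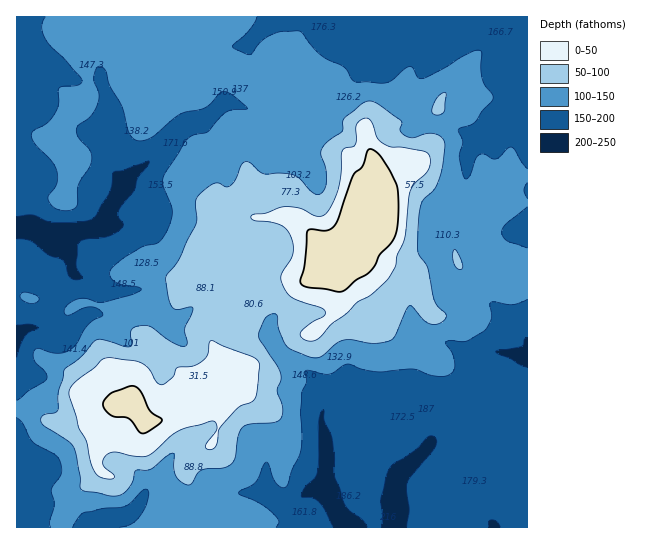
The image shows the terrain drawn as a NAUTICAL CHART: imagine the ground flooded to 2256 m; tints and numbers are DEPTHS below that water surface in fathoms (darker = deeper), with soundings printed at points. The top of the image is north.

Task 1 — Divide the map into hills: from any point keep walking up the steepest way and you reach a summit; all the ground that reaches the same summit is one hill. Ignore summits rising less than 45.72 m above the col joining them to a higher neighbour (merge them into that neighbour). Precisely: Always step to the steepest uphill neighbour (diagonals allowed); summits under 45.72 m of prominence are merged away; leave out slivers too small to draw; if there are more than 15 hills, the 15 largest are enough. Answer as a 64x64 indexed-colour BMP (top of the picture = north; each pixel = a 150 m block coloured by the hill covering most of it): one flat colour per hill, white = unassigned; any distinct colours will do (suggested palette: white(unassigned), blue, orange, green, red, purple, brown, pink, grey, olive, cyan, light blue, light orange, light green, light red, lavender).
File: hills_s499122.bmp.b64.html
<image width="64" height="64" href="data:image/bmp;base64,Qk12CAAAAAAAAHYAAAAoAAAAQAAAAEAAAAABAAQAAAAAAAAIAAATCwAAEwsAABAAAAAAAAAA////ALR3HwAOf/8ALKAsACgn1gC9Z5QAS1aMAMJ34wB/f38AIr28AM++FwDox64AeLv/AIrfmACWmP8A1bDFACIiIiIiIiIiIiIiIiERERERERERERERERERERERERERIiIiIiIiIiIiIiIiIREREREREREREREREREREREREREiIiIiIiIiIiIiIiIhERERERERERERERERERERERERESIiIiIiIiIiIiIiIiERERESIRERERERERERERERERERIiIiIiIiIiIiIiIiIiIhEiIiIREREREREREREREREREiIiIiIiIiIiIiIiIiIiIiIiIiIRERERERERERERERESIiIiIiIiIiIiIiIiIiIiIiIiIhERERERERERERERERIiIiIiIiIiIiIiIiIiIiIiIiIiEREREREREREREREREiIiIiIiIiIiIiIiIiIiIiIiIiIRERERERERERERERESIiIiIiIiIiIiIiIiIiIiIiIiIhERERERERERERERERIiIiIiIiIiIiIiIiIiIiIiIiIiEREREREREREREREREiIiIiIiIiIiIiIiIiIiIiIiIiIRERERERERERERERESIiIiIiIiIiIiIiIiIiIiIiIiIRERERERERERERERERIiIiIiIiIiIiIiIiIiIiIiIiIhEREREREREREREREREiIiIiIiIiIiIiIiIiIiIiIiIiERERERERERERERERESIiIiIiIiIiIiIiIiIiIiIiIiIhERERERERERERERERIiIiIiIiIiIiIiIiIiIiIiIiIiEREREREREREREREREiIiIiIiIiIiIiIiIiIiIiIiIiERERERERERERERERESIiIiIiIiIiIiIiIiIiIiIiIiERERERERERERERERERIiIiIiIiIiIiIiIiIiIiIiIiEREREREREREREREREREiIiIiIiIiIiIiIiIiIiIiIiERERERERERERERERERESIiIiIiIiIiIiIiIiIiIiIhERERERERERERERERERERIiIiIiIiIiIiIiIiIiIiIiEREREREREREREREREREREiIiIiIiIiIiIiIiIiIiIiERERERERERERERERERERERIiERIiIiIiIiIiIiIiIiIRERERERERERERERERERERERERESIiIiIiIiIiIiIiIhEREREREREREREREREREREREREREiIiIiIREiIiIiIhERERERERERERERERERERERERERERIiIiIhERIiIiIhEREREREREREREREREREREREREREREiIiIhERESIiIRERERERERERERERERERERERERERERESIiIiEREREiIhERERERERERERERERERERERERERERERERERERERERIhERERERERERERERERERERERERERERERERERERERERERERERERERERERERERERERERERERERERERERERERERERERERERERERERERERERERERERERERERERERERERERERERERERERERERERERERERERERERERERERERERERERERERERERERERERERERERERERERERERERERERERERERERERERERERERERERERERERERERERERERERERERERERERERERERERERERERERERERERERERERERERERERERERERERERERERERERERERERERERERERERERERERERERERERERERERERERERERERERERERERERERERERERERERERERERERERERERERERERERERERERERERERERERERERERERERERERERERERERERERERERERERERERERERERERERERERERERERERERERERERERERERERERERERERERERERERERERERERERERERERERERERERERERERERERERERERExEREREREREREREREREREREREREREREREREREREREREzMRERERERERERERERERERERERERERERERERERERERETMzERERERERERERERERERERERERERERERERERERERERMzMxEREREREREREREREREREREREREREREREREREREREzMzMRERERERERERERERERERERERERERERERERERERETMzMzERERERERERERERERERERERERERERERERERERERMzMzMxEREREREREREREREREREREREREREREREREREREzMzMzMRERERERERERERERERERERERERERERERERERETMzMzMzMxERERERERERERERERERERERERERERERERERMzMzMzMzMREREREREREREREREREREREREREREREREREzMzMzMzMzEREREREREREREREREREREREREREREREREzMzMzMzMzMRERERERERERERERERERERERERERERERETMzMzMzMzMREREREREREREREREREREREREREREREzMzMzMzMzMzMxEREREREREREREREREREREREREREREzMzMzMzMzMzMzEREREREREREREREREREREREREREREzMzMzMzMzMzMzMRERERERERERERERERERERERERERMzMzMzMzMzMzMzMxERERERERERERERERERERERERERMzMzMzMzMzMzMzMzMzMRERERERERERERERERERERERMzMzMzMzMzMzMzMzMzMzEREREREREREREREREREREREzMzMzMzMzMzMzMzMzMzMxERERERERERERERERERERETMzMzMzMzMzMzMzMzMzMzMRERERERERERERERERERER"/>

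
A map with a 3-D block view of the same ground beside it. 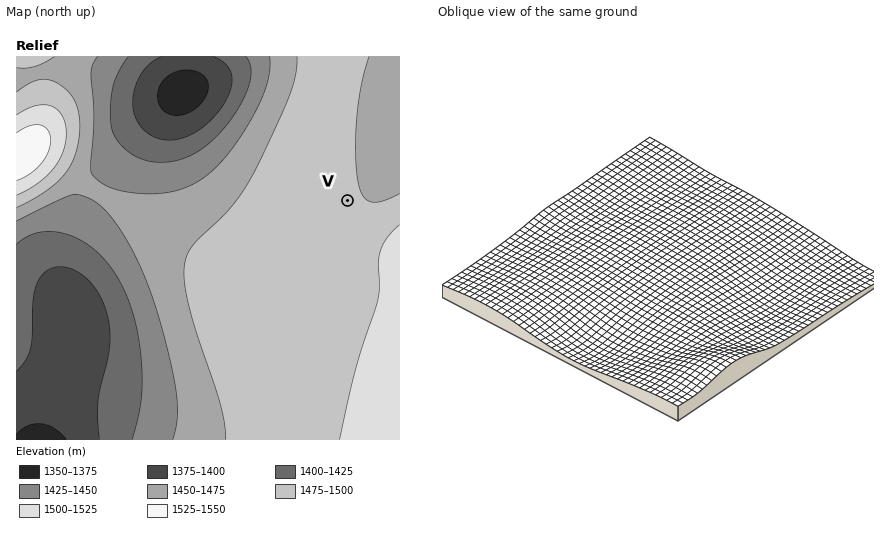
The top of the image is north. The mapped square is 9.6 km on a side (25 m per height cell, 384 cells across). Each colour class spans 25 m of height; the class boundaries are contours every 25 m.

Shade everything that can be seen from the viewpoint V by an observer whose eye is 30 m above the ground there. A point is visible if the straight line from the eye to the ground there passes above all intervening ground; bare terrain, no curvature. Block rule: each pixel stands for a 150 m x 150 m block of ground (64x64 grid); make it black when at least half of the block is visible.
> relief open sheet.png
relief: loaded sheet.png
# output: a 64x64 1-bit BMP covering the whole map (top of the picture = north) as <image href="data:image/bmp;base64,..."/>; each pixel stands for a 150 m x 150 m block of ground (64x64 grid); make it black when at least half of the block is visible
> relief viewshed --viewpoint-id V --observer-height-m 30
<image width="64" height="64" href="data:image/bmp;base64,Qk0+AgAAAAAAAD4AAAAoAAAAQAAAAEAAAAABAAEAAAAAAAACAAATCwAAEwsAAAIAAAAAAAAA////AAAAAAAAAAAAAB///wAAAAAAH///AAAAAAAP//8AAAAAAA///wAAAAAAB///AAAAAAAH//8AAAAAAAf//wAAAAAAB///AAAAAAAH//8AAAAAAAf//wAAAAAAD///AAAAAAAP//8AAAAAAB///wAAAAAAH///AAAAAAAf//8AAAAAAD///wAAAAAAP///AAAAAAB///8AAAAAAH///wAAAAAAf///AAAAAAD///8AAAAAAP///wAAAAAB////AAAAAAH///8AAAAAA////wAAAAAH////AAAAAA////8AAAAAH////wAAAAA/////AAAAAH////8AAAAB/////wAAAAP/////AAAAD/////+AAAA//////8AAAP//////4AAD///////4AB/8Af////4A/+AA////////wAB///////8AAD///////gAAP//////8AAAf//////gAAB//////8AAAD//////gAAAP/////8AAAA///3//gAAAB///f/+AAAAH//8//wAAAAf//z//AAAAA///H/8AAAAD//8P/wAAAAP//w//AAAAAf//B/8AAAAB//8H/wAAAAH//wf/AAAAAP//A/8AAAAA//8D/wAAAAD//wP/AAAAAP//A/+AAAAA//8H/4AAAAD/////wAAAAP/////AAAAB/////+AAAAH//w=="/>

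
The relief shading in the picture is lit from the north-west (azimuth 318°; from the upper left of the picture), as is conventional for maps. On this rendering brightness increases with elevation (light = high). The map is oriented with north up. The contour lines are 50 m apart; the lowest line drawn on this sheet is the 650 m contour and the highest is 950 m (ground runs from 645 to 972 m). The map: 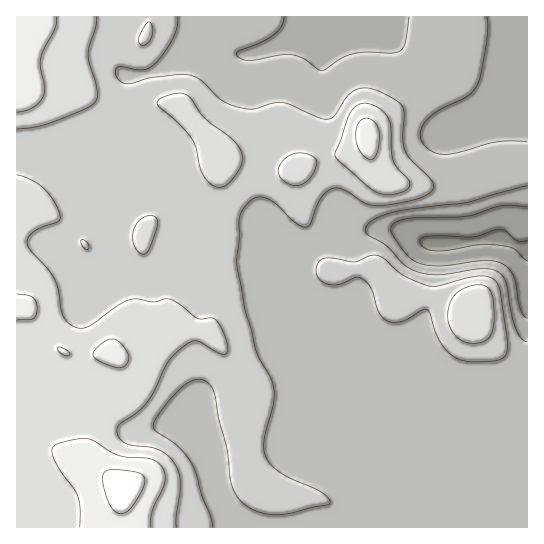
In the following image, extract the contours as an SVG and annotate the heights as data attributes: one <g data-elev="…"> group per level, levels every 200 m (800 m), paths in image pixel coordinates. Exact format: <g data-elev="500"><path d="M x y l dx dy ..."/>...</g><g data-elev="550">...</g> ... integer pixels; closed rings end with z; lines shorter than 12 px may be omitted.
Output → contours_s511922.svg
<g data-elev="800"><path d="M213 527l-3-12-8-18-6-23-5-12-12-14-23-17-3-5 5-11 16-20 12-11 9-4 6 0 5 1 4 4 4 6 5 28 8 31 4 33 5 11 7 9 16 9 19 3 49-10 3-3-3-5-7-6-30-13-12-7-8-8-5-9-1-15 9-34 1-14-3-13-12-19-4-10-4-19-6-21-8-40 2-50 4-10 11-11 5-1 6 1 12 6 18 19 11 4 5-4 10-25 5-6 5-3 11 0 23 14 14 3 19-3 22-5 10-5 4-7-4-8-19-18-6-9-2-10 1-27-2-8-8-7-20-10-12-1-9 4-7 6-12 18-8 3-8-2-35-14-10 0-20 6-19-3-15-7-19-20-11-4-11 0-27 3-21 6-6-1-5-2-4-8 2-6 5 0 15 3 8 0 6-4 7-6 16-23 3-11 1-9"/><path d="M463 361l12 1 20-1 8-3 4-5 0-14-7-46-2-8-5-6-8-3-10 0-36 10-8 0-28-11-18-16-7-3-8 0-15 6-26-4-6 1-4 3-3 5 1 7 2 5 6 4 13 2 19-8 8 3 7 10 7 23 8 8 7 2 7-1 21-12 5 0 3 3 6 21 7 12 10 10z"/></g>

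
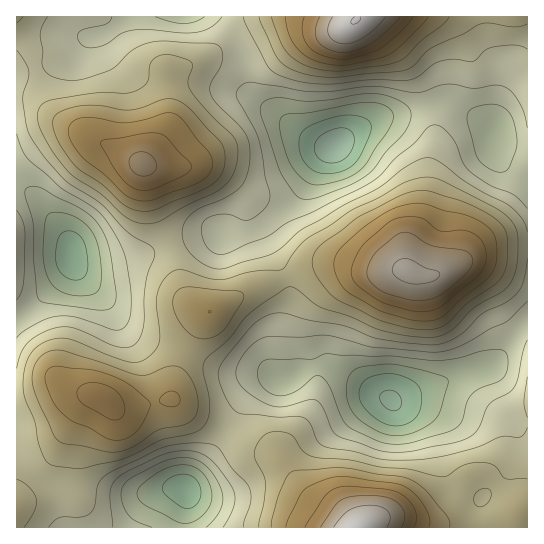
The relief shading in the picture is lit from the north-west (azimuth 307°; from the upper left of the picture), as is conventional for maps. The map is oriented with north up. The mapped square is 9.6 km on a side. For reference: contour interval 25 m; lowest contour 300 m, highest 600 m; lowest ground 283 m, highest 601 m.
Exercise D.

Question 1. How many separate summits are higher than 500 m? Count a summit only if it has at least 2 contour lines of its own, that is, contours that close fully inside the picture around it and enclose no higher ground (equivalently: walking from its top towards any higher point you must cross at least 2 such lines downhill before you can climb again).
3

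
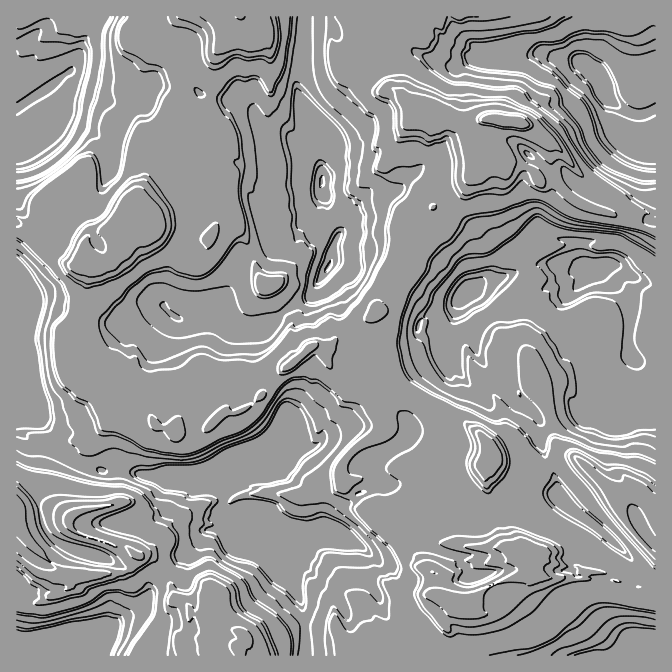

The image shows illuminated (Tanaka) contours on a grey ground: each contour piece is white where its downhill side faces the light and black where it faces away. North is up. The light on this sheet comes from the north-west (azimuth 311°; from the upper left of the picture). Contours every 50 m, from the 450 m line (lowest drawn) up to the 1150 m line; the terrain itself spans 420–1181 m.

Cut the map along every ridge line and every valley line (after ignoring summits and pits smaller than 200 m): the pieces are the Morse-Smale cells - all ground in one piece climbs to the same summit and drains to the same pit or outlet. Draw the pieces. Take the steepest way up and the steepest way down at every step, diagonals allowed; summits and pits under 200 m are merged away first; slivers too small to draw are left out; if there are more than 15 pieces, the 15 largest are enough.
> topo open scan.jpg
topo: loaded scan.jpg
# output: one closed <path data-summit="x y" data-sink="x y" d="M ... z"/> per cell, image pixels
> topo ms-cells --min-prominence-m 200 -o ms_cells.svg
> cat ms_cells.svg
<path data-summit="515 122" data-sink="322 182" d="M372 16l-133 0-6 9-5 15-19 19-12 4-14 12-4 23-8 9-12 21-16 15-4 12 0 13 4 7 0 8-5 10 0 5 6-7 20-15 19-19 11-16 17 6 2 6-7 14 0 15 5 8 2 15 5 13-5 14-6 6-18-10-30-2-12-7-20 2-8 7 5 12-6 12-4 13-4 3-14-1 10 23 0 8-11 8-10-3-3-5-6 20-8 12-2 17 5 20 4 4 19 7 4 7 11 8 7 12 6 4 8 2 7 10 12-2 11 9 14 3 26 0 9-3 13-15 15 0 15-9 14-14 9-14 17-12 20-18 5 2 8 8 7-8 8 0 17 8 5 0 1-6 5-7-6 0-3-5 0-11 5-6 14-11 5-12 13-15 2-16 11-34 5-4 11-1 3-13 5-8 15-14 19-10 9-11 0-5-5-9 5-11-5-10 0-9 8-6-29-1-8 5-24-5-8 2-2-3 0-18-17-15 2-12-4-8-5-5 2-19 10-20-19-2z"/><path data-summit="515 122" data-sink="462 292" d="M477 143l-6 12 5 17-9 11-19 10-15 14-7 13 0 8-3 5-4 19-5 11-6 6-9 4-3 10-13 15-9 15 12 25-2 5-5 4 7 6 8 25 10 13 10 7 21 6 17 12 12 5 19 16 11 21 18-4 5 0 2 3 2 10-3 4-14-3-12-9-6 9 0 17 2 2-2 18 12 25 1 8 6 8 22 3 13 5 30-5 19 9 0 13 13 2 8 6 17 4 28 10 1-38-13-11-15-19-12-22 0-5 18-7 6 0 9 13 7-1 0-270-22-10-14-4-10-6-30-9-10-6-15-15-15-2-4-8-11-7-10-3-13 0-6-6-2-8-9-1z"/><path data-summit="515 122" data-sink="17 290" d="M18 233l-2 0 0 172 8 8 0 20 4 5 46 23 20 5 8 5 13-7 7 0 16 10 16 2 11 5 17-8 15 0 10 10 12-2 2 9 3 3-3 12 2 9 9 4 10 0 10-5 2 4 2 11-13 10 2 3 12 10 5 2 7-6 8-11 5-2 12 13-5 7 0 10 5 13 0 10 9 20 3 30-2 19 128 0-11-24 0-8 18-24-1-2 0-23-7-3 5-24 8-5 28 5 36-1-7-5-15-37 2-8-2-29 7-13-10-18-25-19-6-2-17-12-21-6-10-7-6-6-10-28-8-9-6 0-11 9 5 1 8 9 0 10-6 7-10-5-12 0-10-3-7-8-5-11-9-9-5-2-20 18-17 12-9 14-14 14-15 9-15 0-17 16-31 2-14-3-11-9-12 2-7-10-12-3-5-6-4-9-11-8-4-7-19-7-4-4-3-10-2-22 15-30 2-13 6-19-1-10-6-4-5 5-7 0-26-15-17-13z"/><path data-summit="515 122" data-sink="597 73" d="M655 16l-282 1 4 4 19 2-10 20-2 19 5 5 4 8-2 12 17 15 0 18 2 3 8-2 24 5 8-5 24 2 6-4-9 9 0 9 4 6 19 6 2 8 6 6 13 0 10 3 9 5 6 10 15 2 15 15 10 6 30 9 10 6 14 4 21 10z"/><path data-summit="515 122" data-sink="50 87" d="M237 16l-220 0-1 216 11 4 11 10 26 15 6 3 7 0 7-6-1-1 1-14 4-7 7-3 12 0 11-4 9-8 5-2 4-7 0-14 7-15 0-8-4-7 0-13 4-12 16-15 12-21 8-9 4-23 14-12 12-4 19-19 5-15 5-7z"/><path data-summit="245 635" data-sink="17 290" d="M18 406l-2 1 0 103 2 3 12 0 10-4 15 2 12 5 2 2-1 2 1 5 6 6 10 5 20 5 13 7 7 0 13 8 14 2 17 22 5 17 8 2 12 15 25 4 11 11 16 6-2 5-6 7 2 9 63-1 3-13-3-35-9-20 0-10-5-13 0-10 5-7-9-11-3-2-5 2-12 15-3 2-5-2-14-13 13-10-3-14-3-1-8 5-10 0-8-4-3-2 0-7 3-12-3-3-2-9-12 2-10-10-22 1-10 7-11-5-16-2-16-10-7 0-13 7-8-5-20-5-46-23-4-5 0-20z"/><path data-summit="245 635" data-sink="48 655" d="M137 554l-4 11-9 8-52 5-18 0-14-5-12 16-4 4-8 1 0 61 223 0-1-8 6-7 1-6-15-5-11-11-25-4-12-15-8-2-5-17-13-18-4-4z"/><path data-summit="515 122" data-sink="655 655" d="M592 571l-7 0-5 8-35-1-13-5-6 4 0 8-11 11-13 12-10 5-14 0-8-10-23 0-7-4-19 25 0 8 5 8 2 8 6 8 221 0 1-62-12-6-34-9-8-6z"/><path data-summit="515 122" data-sink="597 73" d="M445 543l-9 5-5 17 0 7 7 3 0 23 9 5 23 0 8 10 14 0 16-10 18-18 0-8 6-4 13 5 35 1 4-4 0-3 4-2 1-6 0-6-2-2-17-7-30 5-23-6-45 0z"/><path data-summit="245 635" data-sink="597 73" d="M50 509l-10 0-10 4-14-1 1 81 7 0 4-4 12-16 14 5 60-4 10-1 9-8 3-10-4-4-57-20-6-6-1-3 1-4-2-2z"/><path data-summit="515 122" data-sink="597 73" d="M194 141l-12 17-18 18-25 19-1 13-5 10 2 3 12-2 12 7 30 2 16 10 8-6 5-14-5-13-2-15-5-8 0-15 7-14 0-5-6-4z"/><path data-summit="515 122" data-sink="597 73" d="M340 348l-8 0-6 9 5 11 11 10 18 1 10 5 6-7-2-14-6-5-11-2z"/><path data-summit="515 122" data-sink="597 73" d="M640 491l-21 5-3 2 0 5 17 29 22 22 1-49-7-1z"/><path data-summit="515 122" data-sink="597 73" d="M118 229l-11 4-12 0-7 3-4 7-1 14 1 3 16 8 14-2 4-14 6-12z"/><path data-summit="515 122" data-sink="50 87" d="M88 263l1 10-6 20 0 7 5 4 9 2 9-8 0-8-7-18-4-6z"/>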